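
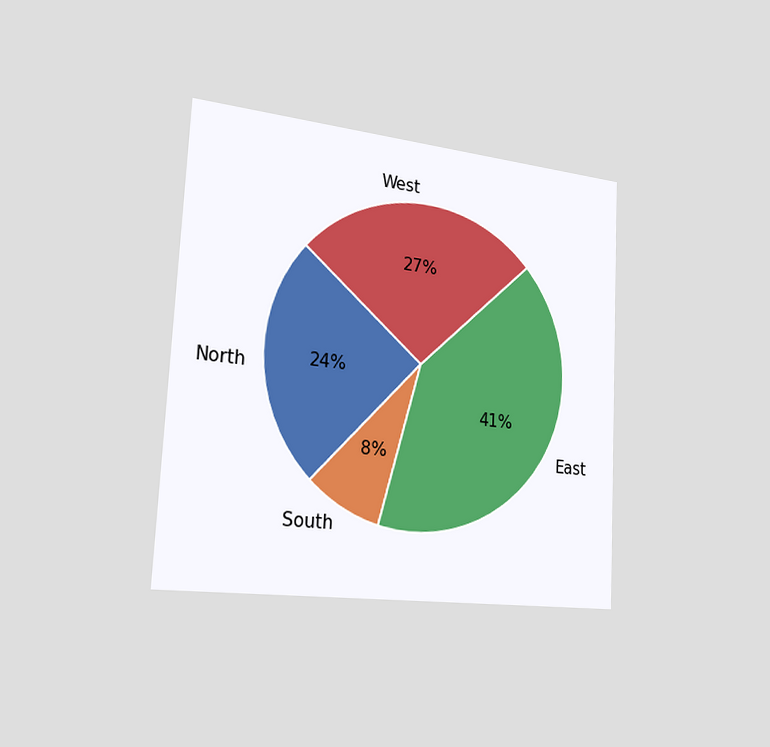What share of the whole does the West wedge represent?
27%

The chart is tilted about 3° clockwise and viewed slightly from the left. The West slice takes up 27% of the pie.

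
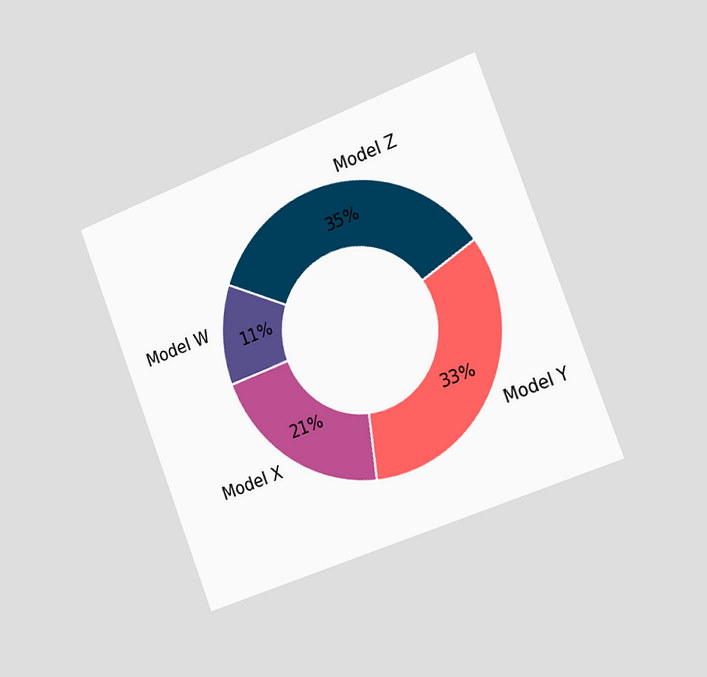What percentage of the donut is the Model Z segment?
The chart is tilted about 21° counter-clockwise and viewed slightly from the right. The Model Z segment takes up 35% of the ring.

35%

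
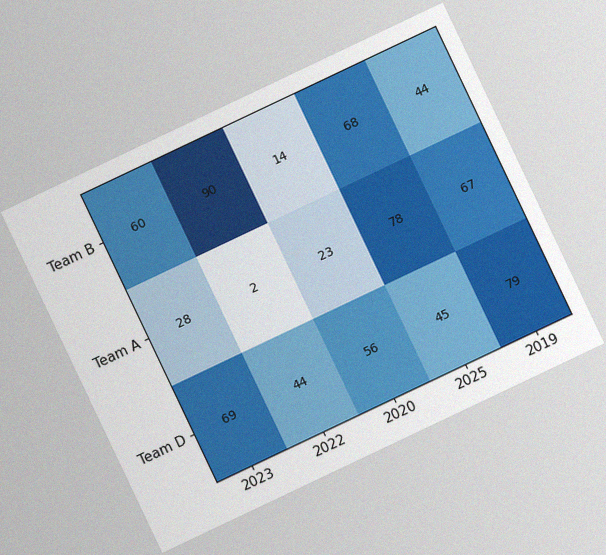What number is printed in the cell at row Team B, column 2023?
The chart is tilted about 25° counter-clockwise, with some photo noise. The (Team B, 2023) cell reads 60.

60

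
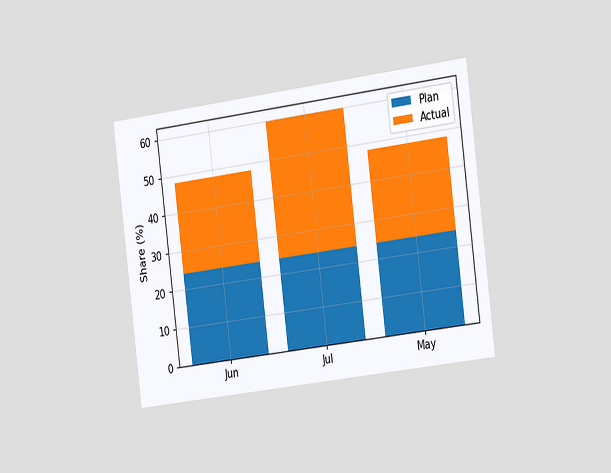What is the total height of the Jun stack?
The chart is tilted about 7° counter-clockwise and viewed slightly from the right. The Jun stack's top reaches 48% on the y-axis.

48%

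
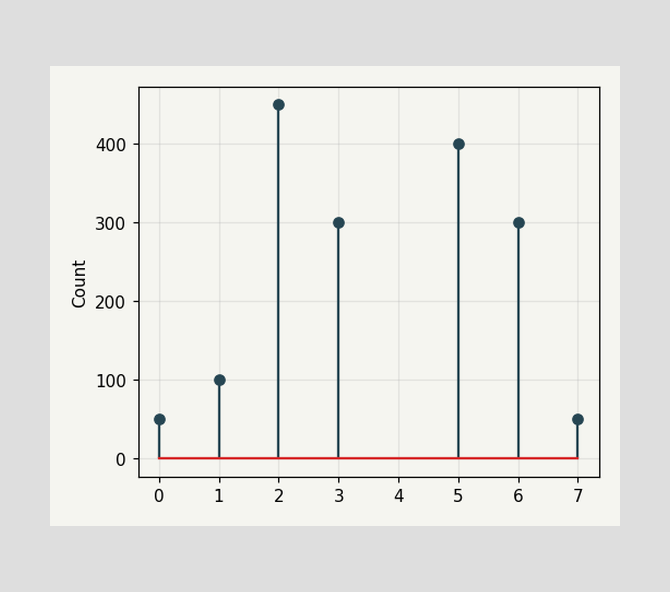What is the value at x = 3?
The stem at x=3 reaches 300.

300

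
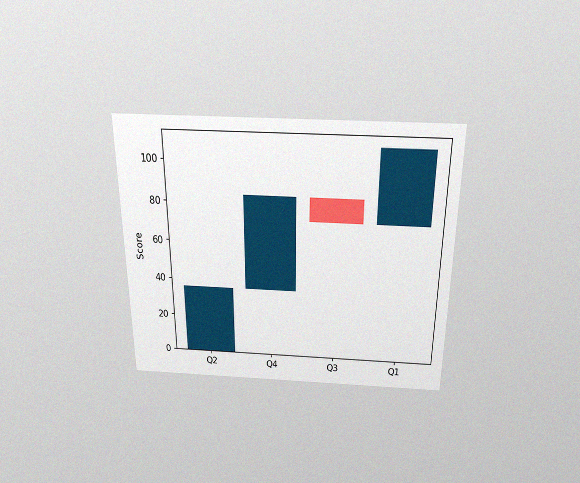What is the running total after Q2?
36

The chart is viewed slightly from above, with some photo noise. After Q2 the running total reaches 36.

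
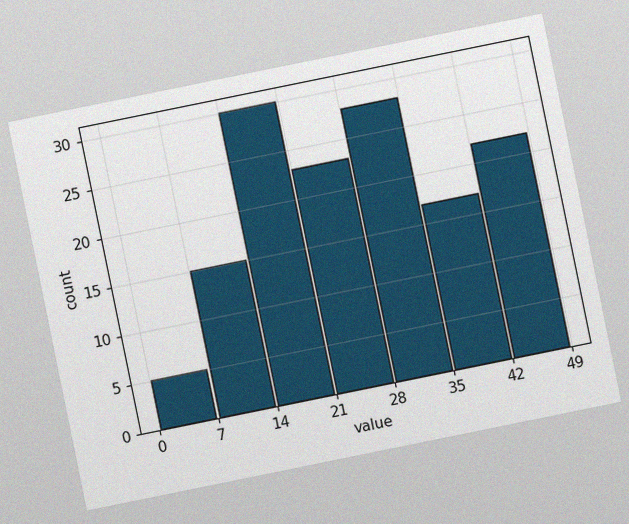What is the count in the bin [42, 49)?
22

The chart is tilted about 12° counter-clockwise, with some photo noise. The [42, 49) bin has height 22.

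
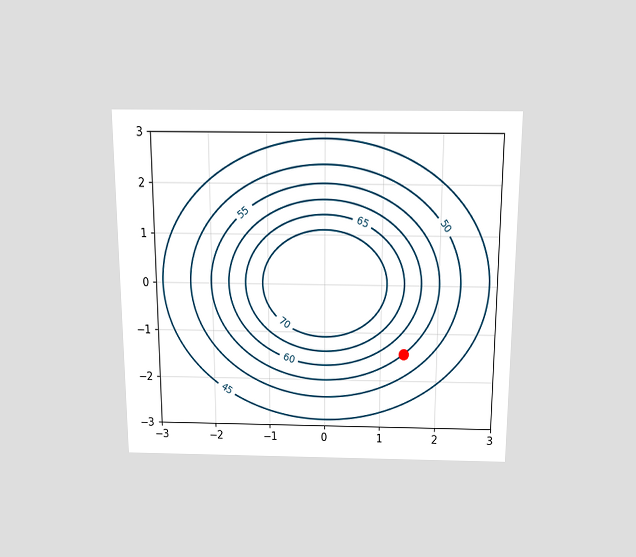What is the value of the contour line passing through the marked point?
55

The chart is viewed slightly from above. The marked point sits on the contour labelled 55.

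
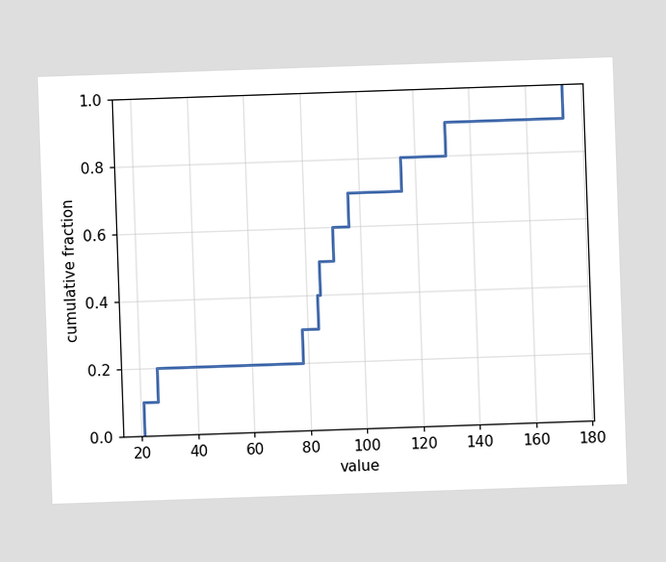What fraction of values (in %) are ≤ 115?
80%

At x=115 the ECDF step is at 80%.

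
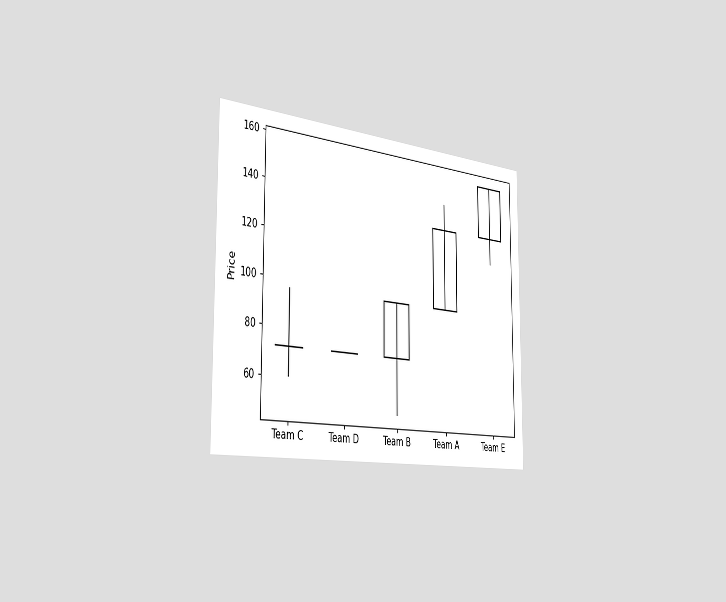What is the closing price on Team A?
The chart is viewed slightly from the left. The Team A candle closes at 132.

132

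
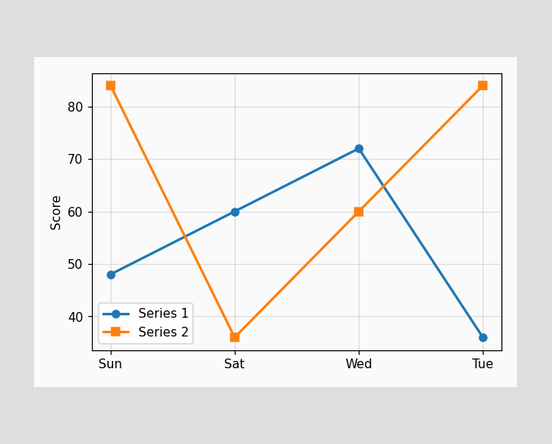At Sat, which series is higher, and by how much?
At Sat, Series 1 sits above the other line by 24.

Series 1, by 24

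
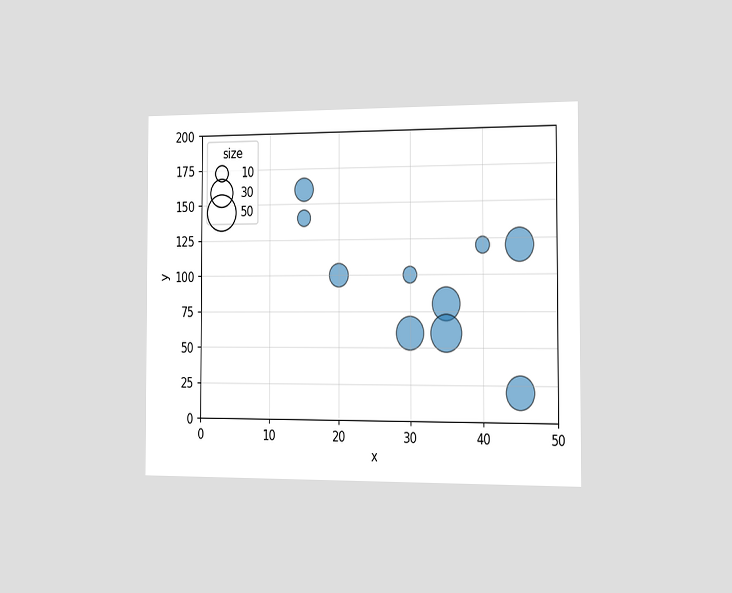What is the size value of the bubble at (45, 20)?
The chart is viewed slightly from the right. Matching the bubble at (45, 20) against the size legend gives 40.

40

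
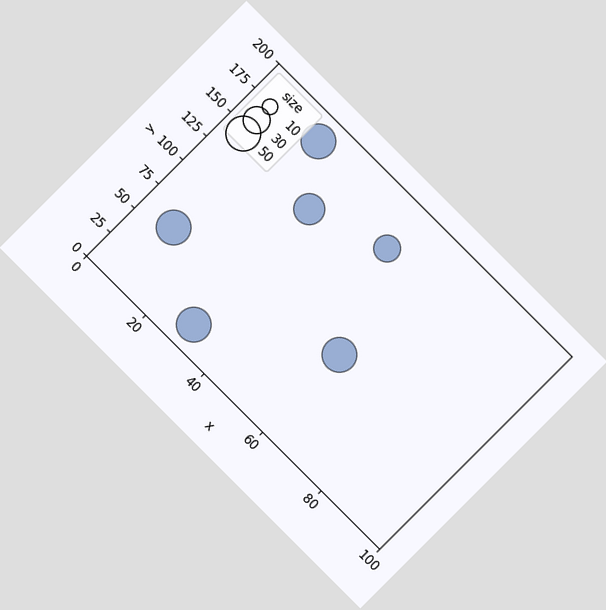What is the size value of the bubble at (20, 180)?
The chart is tilted about 45° clockwise. Matching the bubble at (20, 180) against the size legend gives 50.

50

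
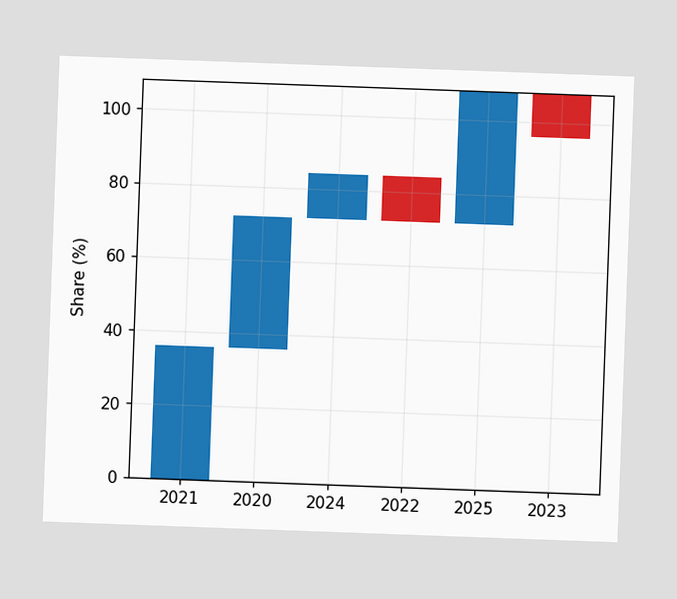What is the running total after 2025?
The chart is tilted about 2° clockwise. After 2025 the running total reaches 108%.

108%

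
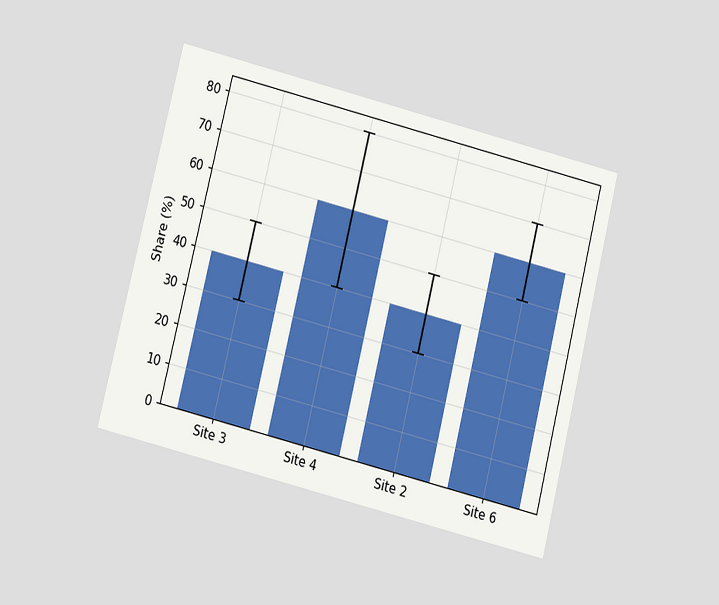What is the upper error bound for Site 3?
The chart is tilted about 14° clockwise and viewed at a slight angle. The Site 3 bar's upper whisker reaches 50%.

50%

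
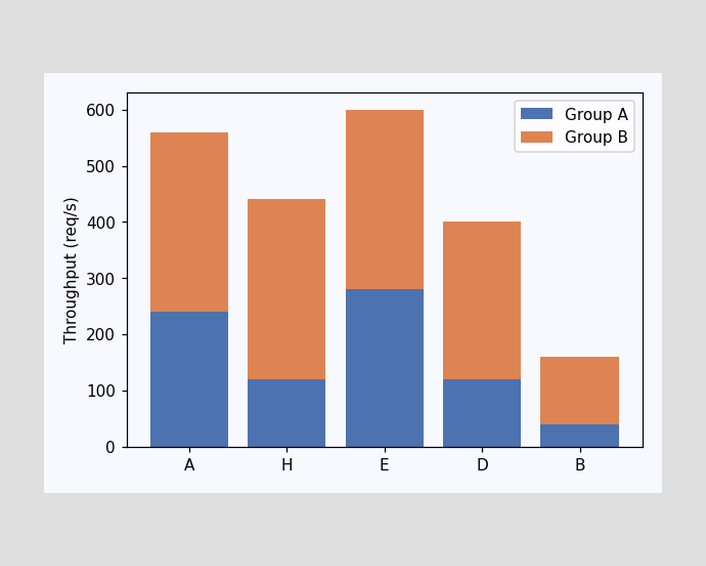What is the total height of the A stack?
The A stack's top reaches 560req/s on the y-axis.

560req/s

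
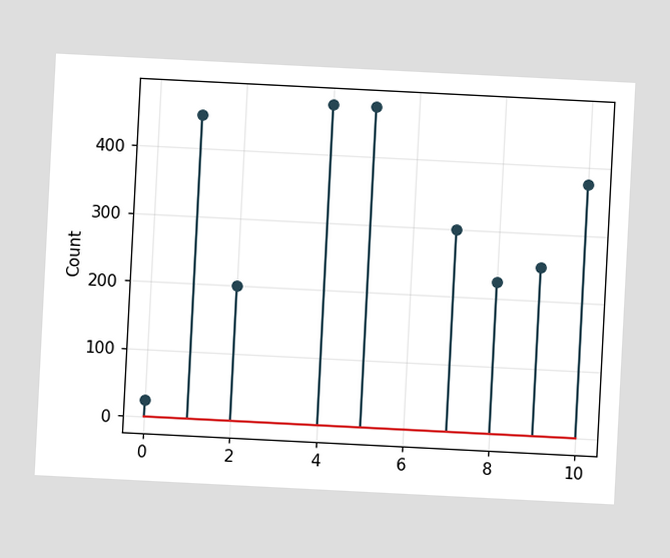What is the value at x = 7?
300

The chart is tilted about 3° clockwise. The stem at x=7 reaches 300.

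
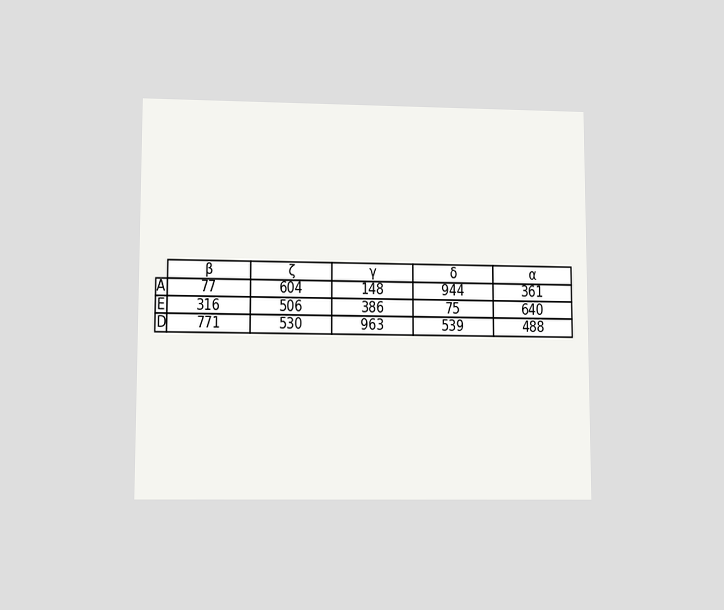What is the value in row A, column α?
The chart is viewed at a slight angle. The (A, α) cell reads 361.

361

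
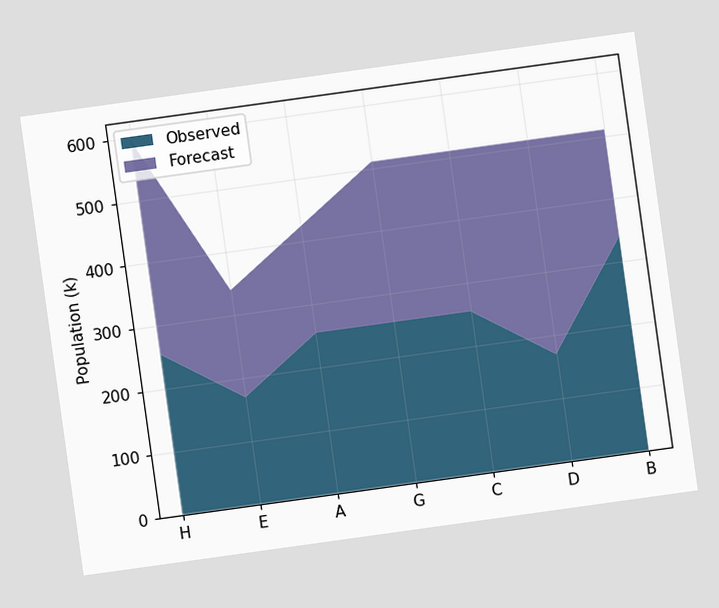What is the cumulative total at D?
The chart is tilted about 8° counter-clockwise. The stacked total at D reaches 510k.

510k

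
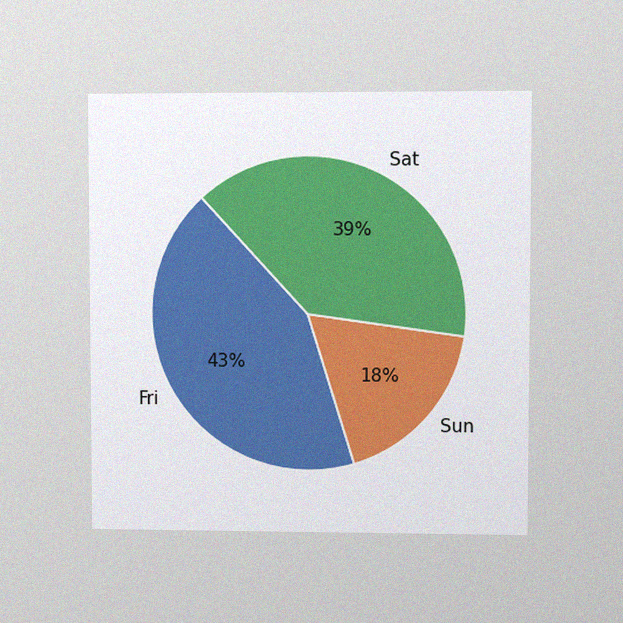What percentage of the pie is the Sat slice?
The chart is viewed at a slight angle, with some photo noise. The Sat slice takes up 39% of the pie.

39%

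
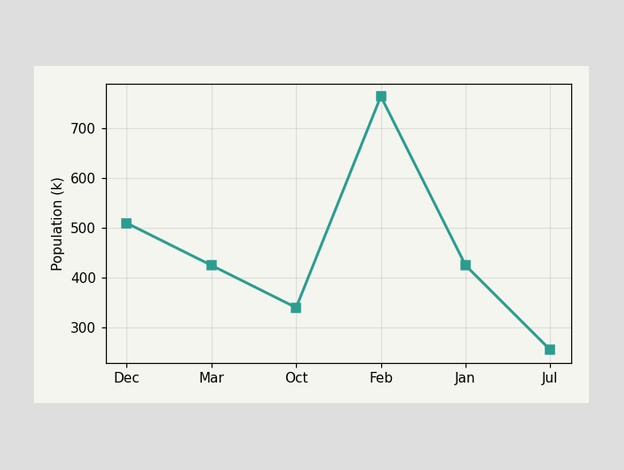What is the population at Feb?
765k

At Feb, the line is at 765k.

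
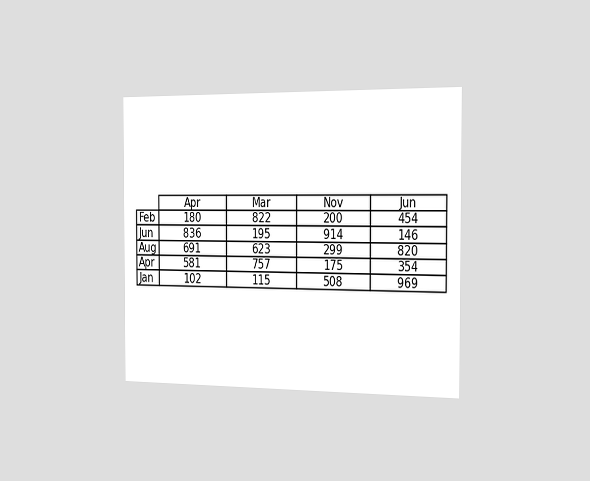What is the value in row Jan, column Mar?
The chart is viewed slightly from the right. The (Jan, Mar) cell reads 115.

115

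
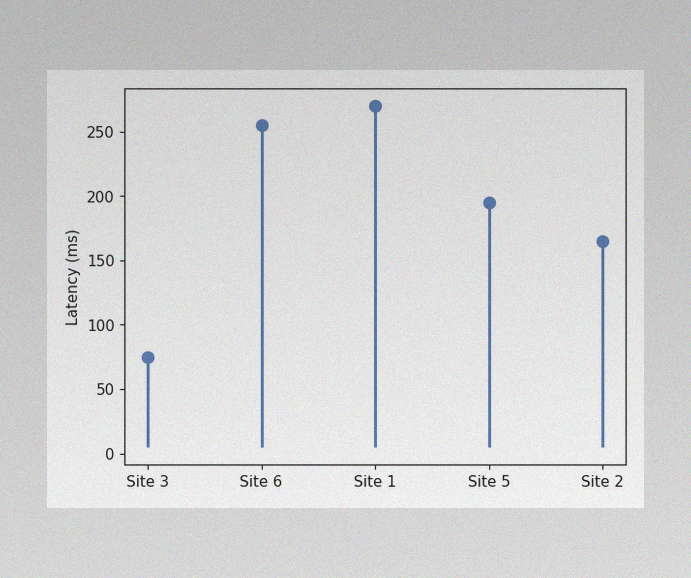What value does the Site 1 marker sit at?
270ms

The image has some photo noise and uneven lighting. The Site 1 marker sits at 270ms.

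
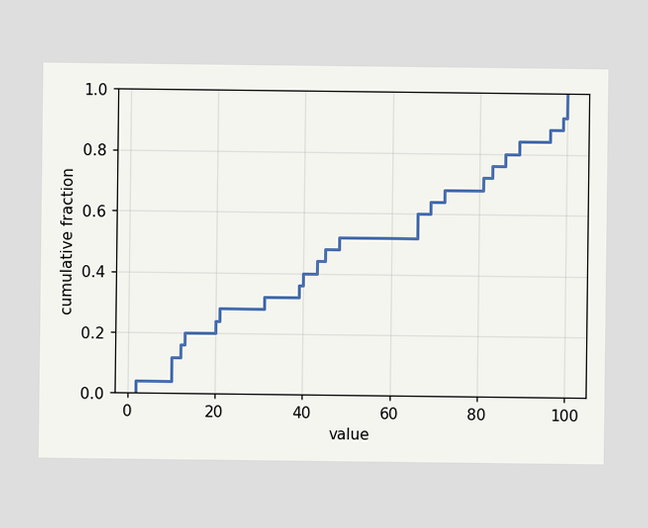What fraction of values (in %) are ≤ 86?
At x=86 the ECDF step is at 80%.

80%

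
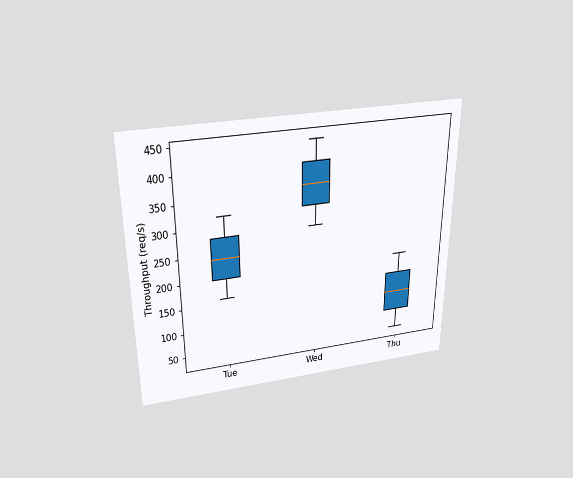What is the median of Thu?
The chart is viewed slightly from above. The median line in the Thu box sits at 120req/s.

120req/s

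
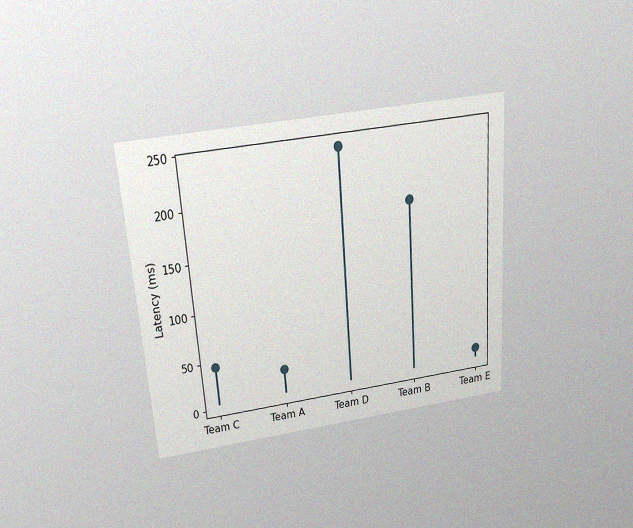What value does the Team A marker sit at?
The chart is tilted about 4° counter-clockwise and viewed slightly from above, with some photo noise. The Team A marker sits at 30ms.

30ms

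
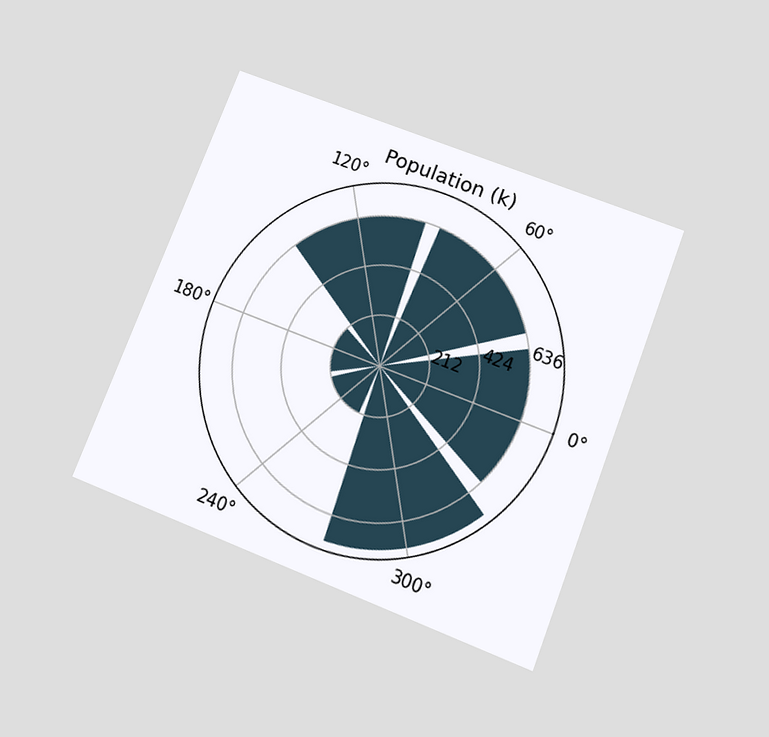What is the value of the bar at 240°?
The chart is tilted about 21° clockwise and viewed slightly from below. The bar at 240° reaches 212k on the radial axis.

212k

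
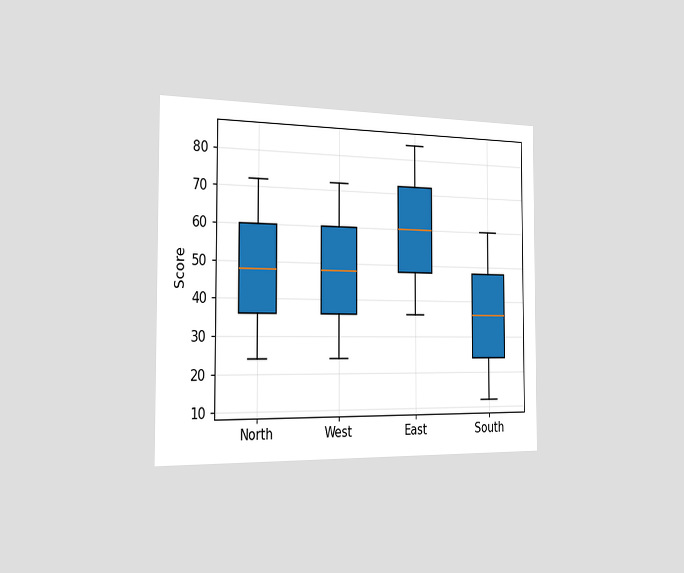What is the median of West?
The chart is viewed slightly from the left. The median line in the West box sits at 48.

48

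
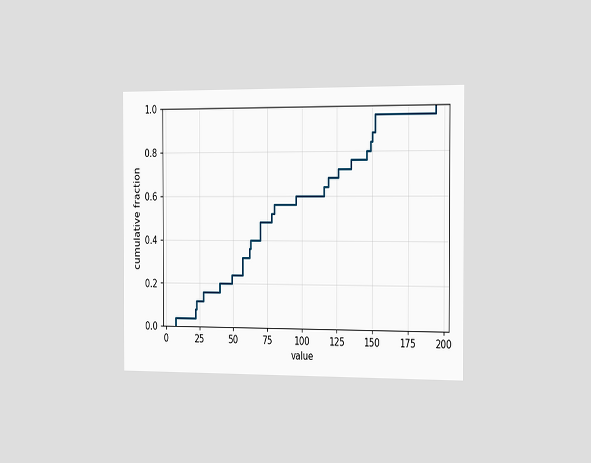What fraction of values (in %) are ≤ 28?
The chart is viewed slightly from the right. At x=28 the ECDF step is at 16%.

16%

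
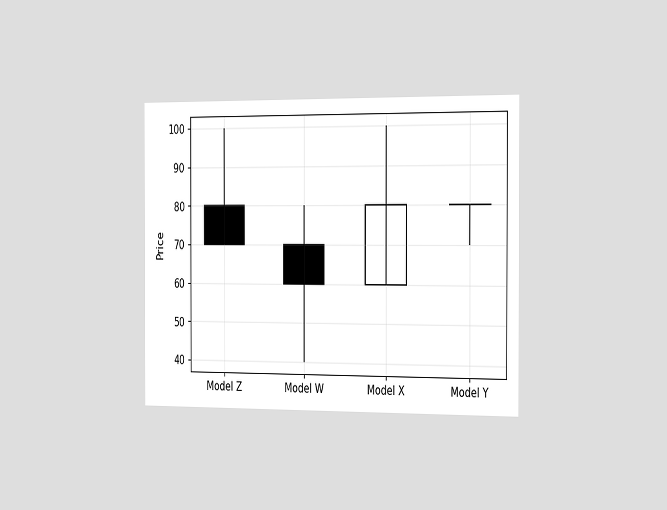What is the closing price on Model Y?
The chart is viewed slightly from the right. The Model Y candle closes at 80.

80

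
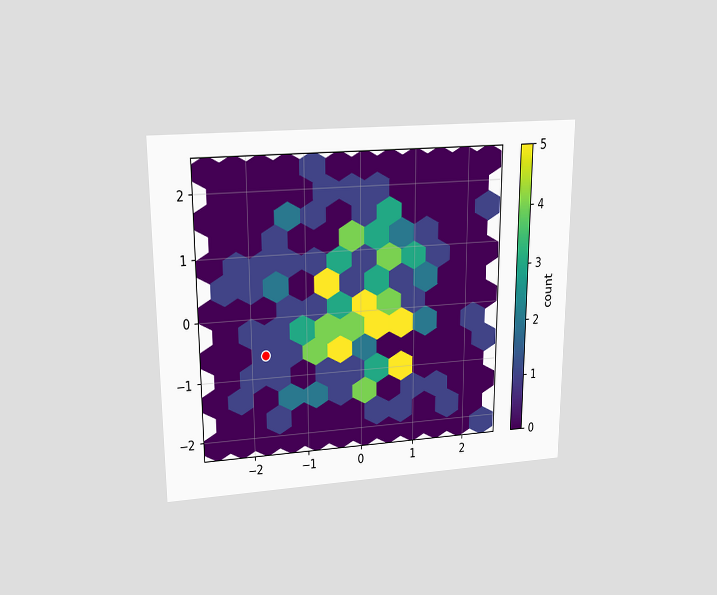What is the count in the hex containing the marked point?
The chart is viewed slightly from above. The marked hex reads 1 on the colorbar.

1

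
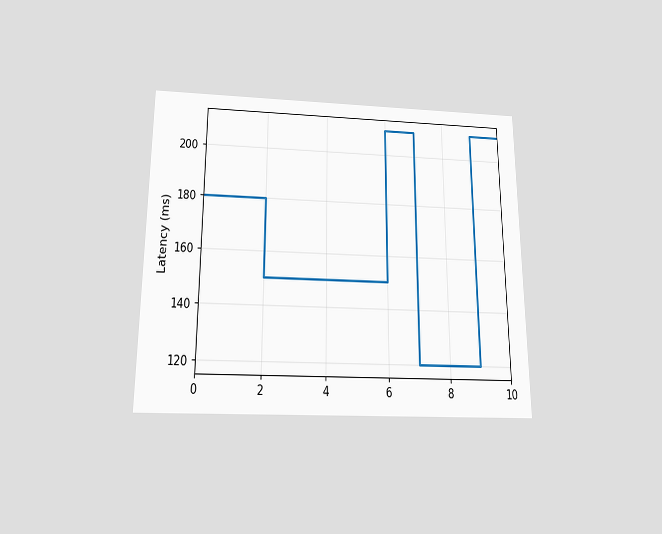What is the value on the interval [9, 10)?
210ms

The chart is viewed slightly from below. On [9, 10) the step sits at 210ms.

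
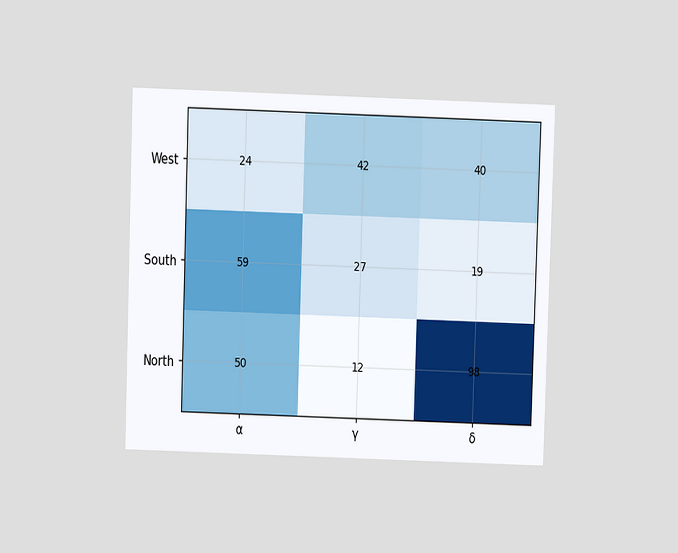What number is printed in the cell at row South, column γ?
The chart is viewed at a slight angle. The (South, γ) cell reads 27.

27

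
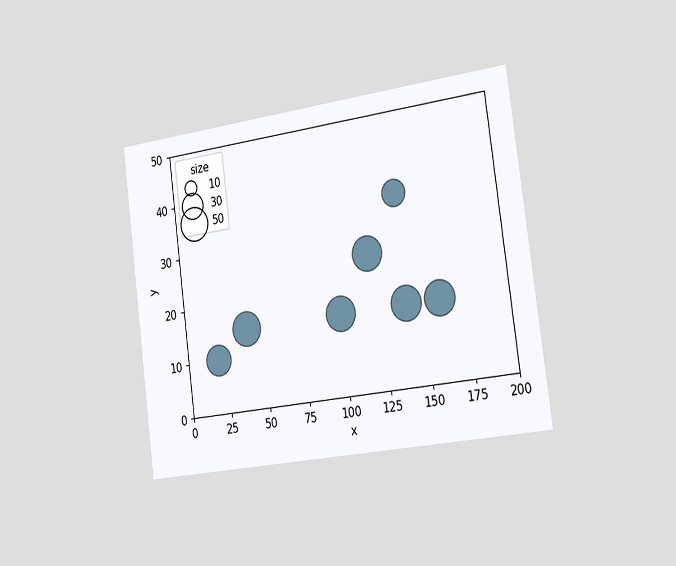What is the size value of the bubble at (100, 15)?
50

The chart is tilted about 8° counter-clockwise and viewed slightly from the right. Matching the bubble at (100, 15) against the size legend gives 50.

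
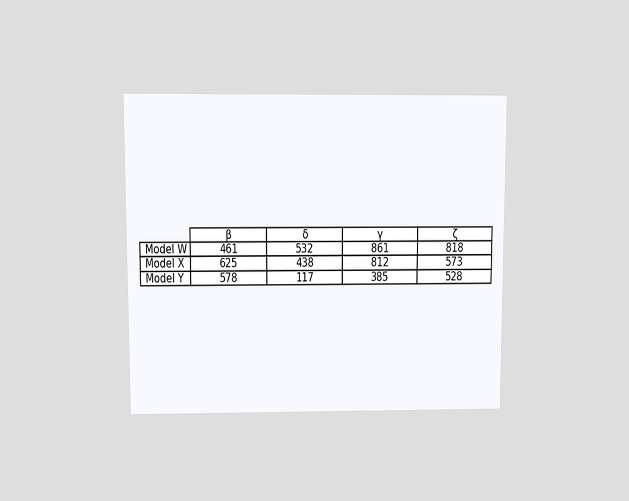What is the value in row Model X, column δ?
The chart is viewed at a slight angle. The (Model X, δ) cell reads 438.

438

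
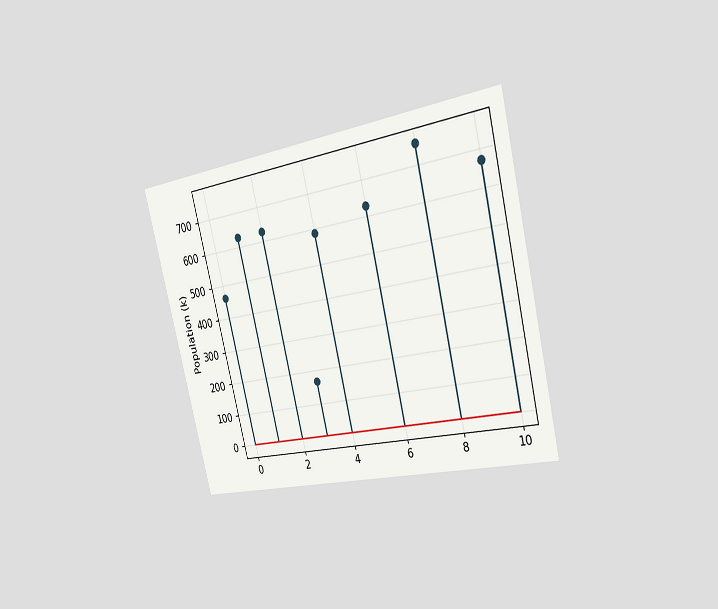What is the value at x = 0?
The chart is tilted about 14° counter-clockwise and viewed slightly from the right. The stem at x=0 reaches 462k.

462k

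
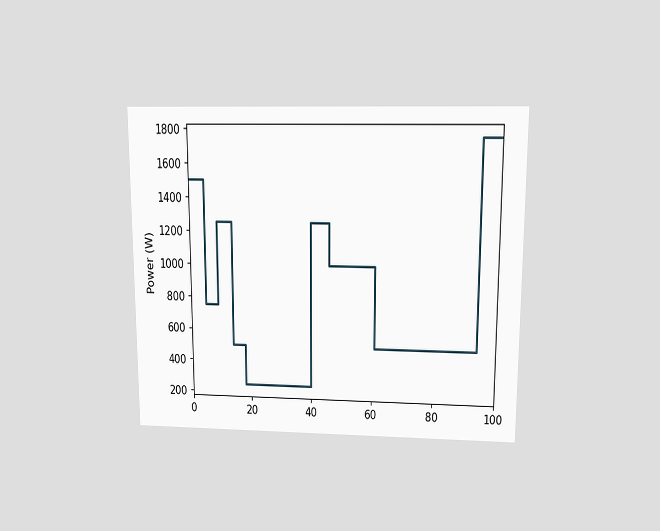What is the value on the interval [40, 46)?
The chart is viewed slightly from above. On [40, 46) the step sits at 1250W.

1250W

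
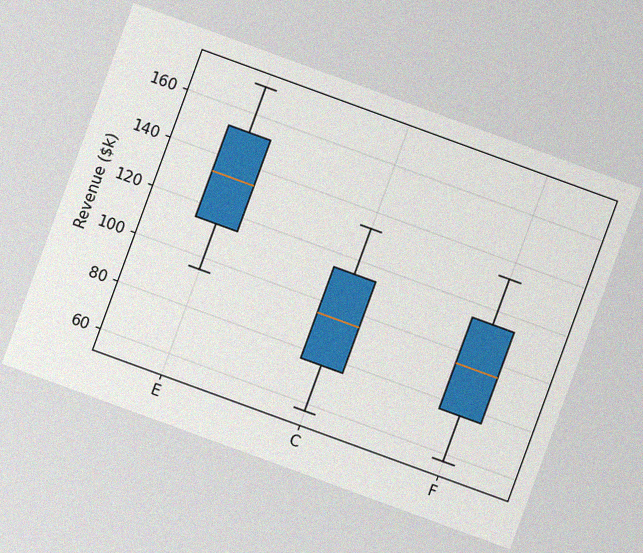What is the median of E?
The chart is tilted about 20° clockwise, with some photo noise. The median line in the E box sits at $133k.

$133k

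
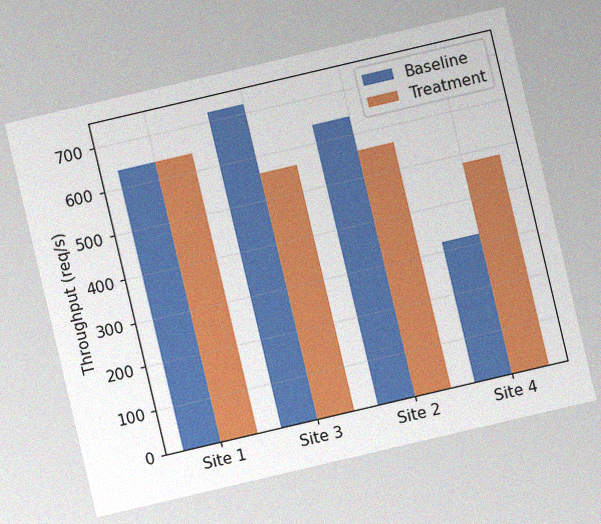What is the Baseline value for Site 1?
640req/s

The chart is tilted about 13° counter-clockwise, with some photo noise. The Baseline bar at Site 1 reaches 640req/s on the y-axis.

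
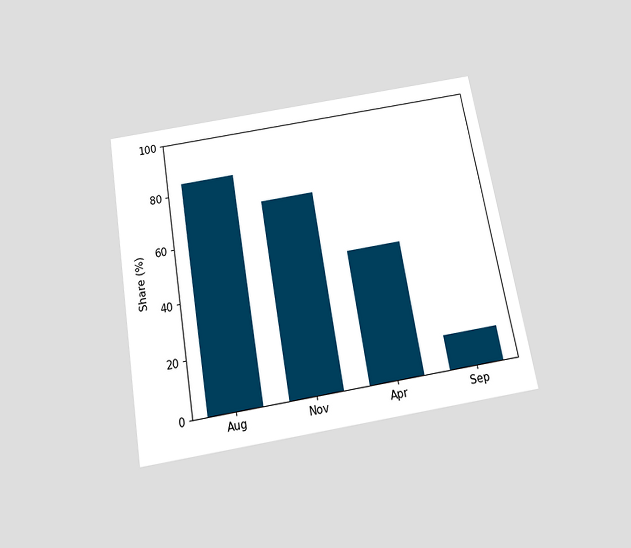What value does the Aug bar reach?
The chart is tilted about 10° counter-clockwise and viewed slightly from below. Reading along the chart's y-axis, the Aug bar reaches 84%.

84%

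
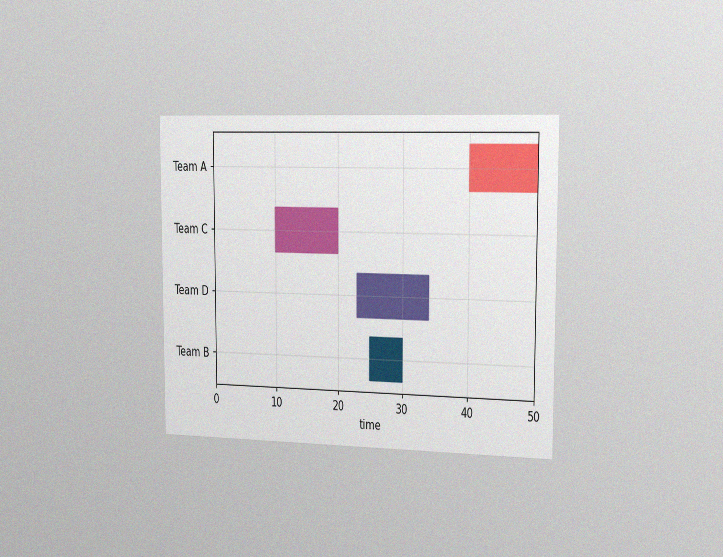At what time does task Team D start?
23

The chart is viewed slightly from the right, with some photo noise. The Team D bar begins at t=23.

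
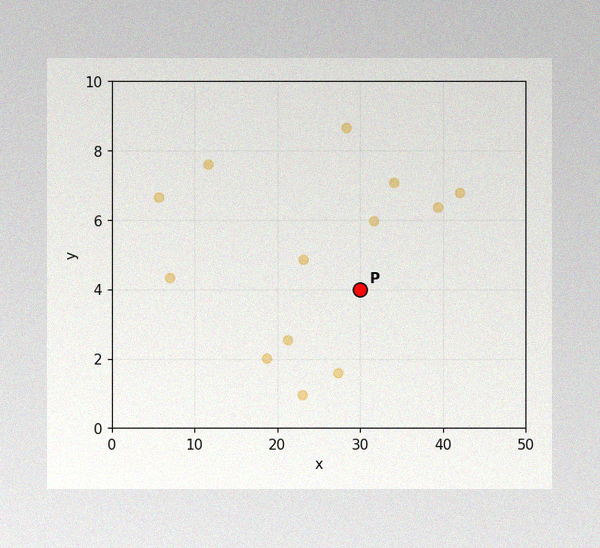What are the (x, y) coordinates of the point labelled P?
The image has some photo noise and uneven lighting. Following the gridlines from P to each axis, P sits at (30, 4).

(30, 4)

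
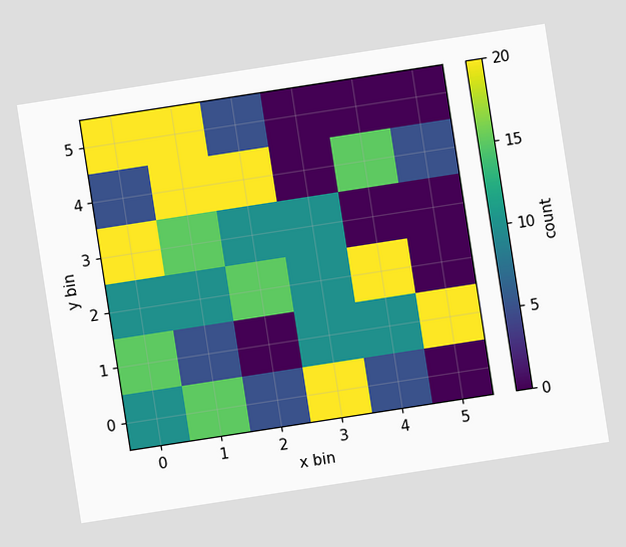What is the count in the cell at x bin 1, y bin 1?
The chart is tilted about 9° counter-clockwise. Matching the cell (1, 1) against the colorbar gives 5.

5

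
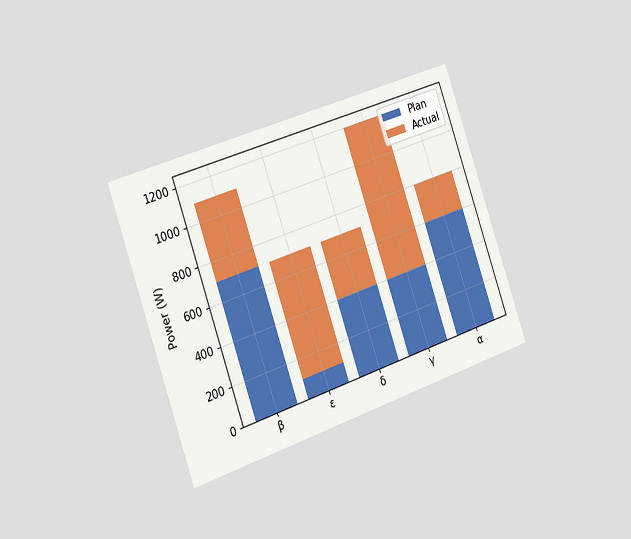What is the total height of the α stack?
The chart is tilted about 19° counter-clockwise and viewed slightly from the left. The α stack's top reaches 800W on the y-axis.

800W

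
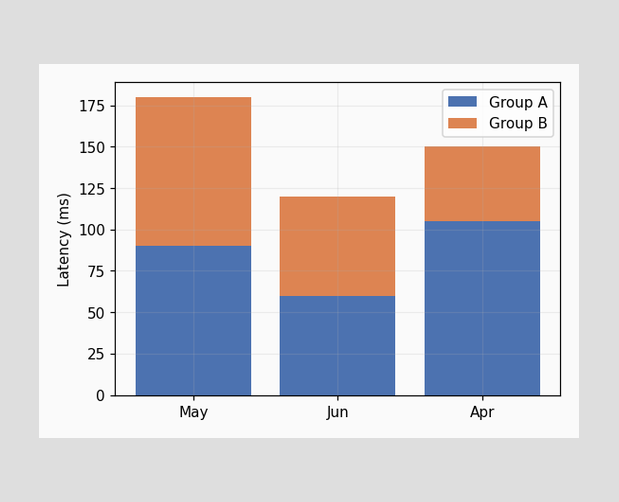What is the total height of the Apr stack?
150ms

The Apr stack's top reaches 150ms on the y-axis.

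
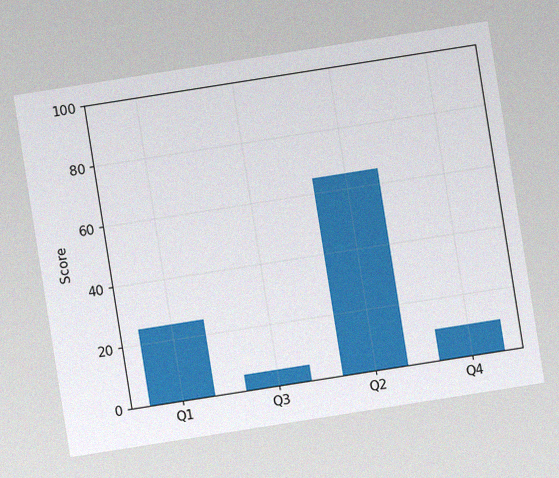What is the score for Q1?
25

The chart is tilted about 9° counter-clockwise, with some photo noise. Reading along the chart's y-axis, the Q1 bar reaches 25.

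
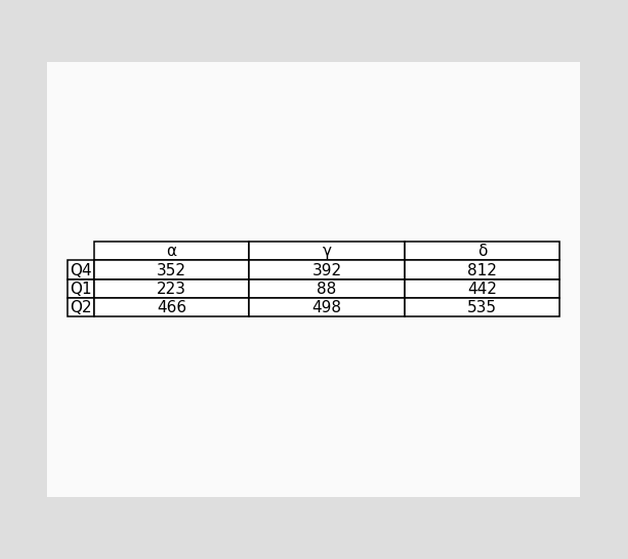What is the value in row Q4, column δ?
812

The (Q4, δ) cell reads 812.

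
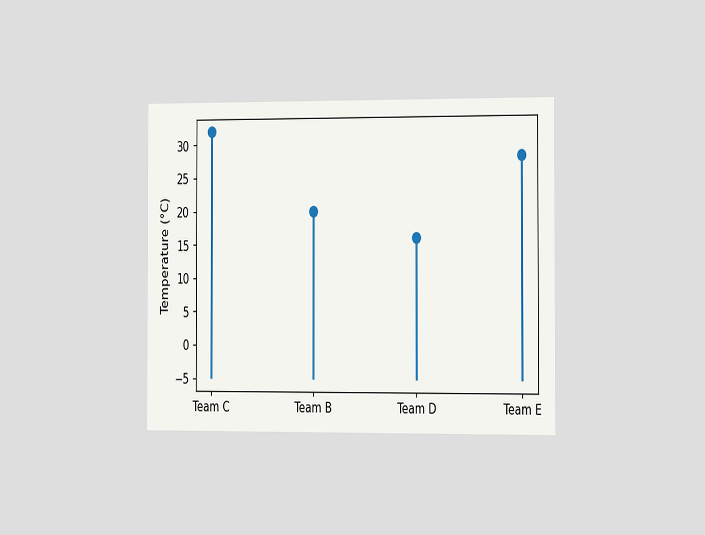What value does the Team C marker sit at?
32°C

The chart is viewed slightly from the right. The Team C marker sits at 32°C.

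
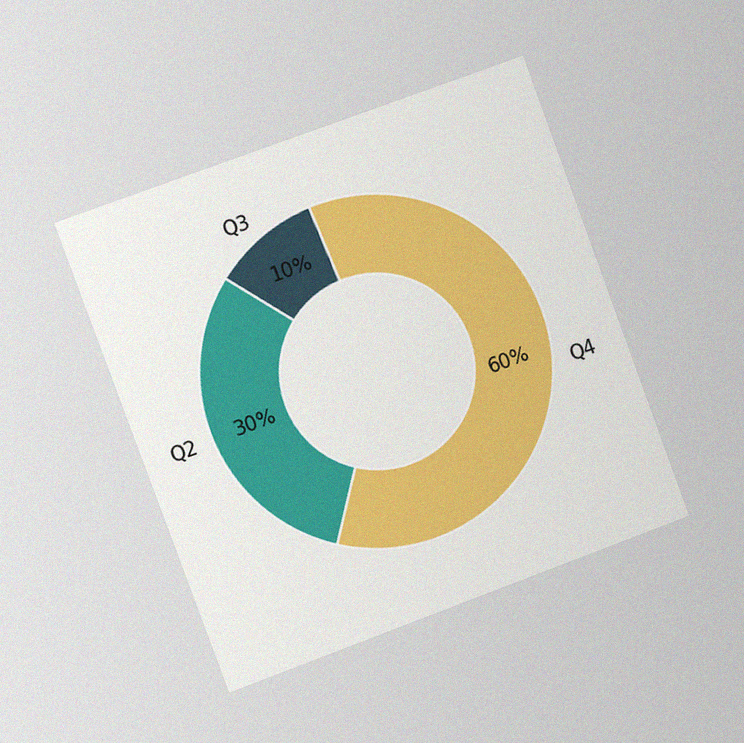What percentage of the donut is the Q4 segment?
60%

The chart is tilted about 20° counter-clockwise and viewed slightly from the left, with some photo noise. The Q4 segment takes up 60% of the ring.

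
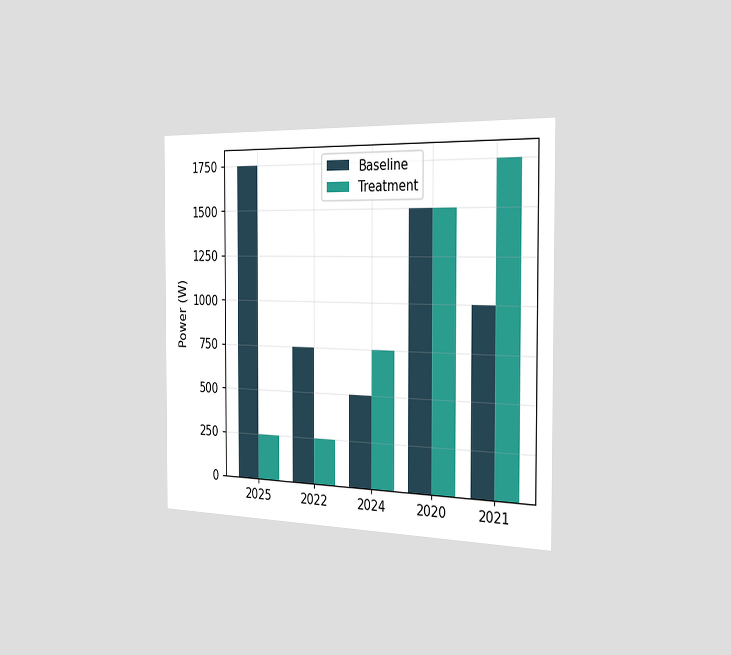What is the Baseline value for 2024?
500W

The chart is viewed slightly from the right. The Baseline bar at 2024 reaches 500W on the y-axis.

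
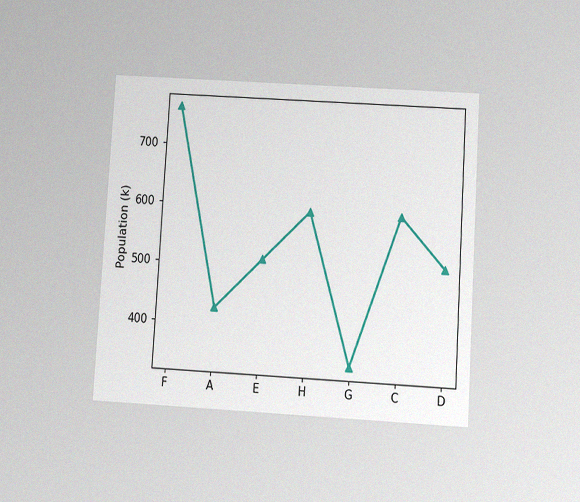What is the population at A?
425k

The chart is tilted about 3° clockwise and viewed slightly from below, with some photo noise. At A, the line is at 425k.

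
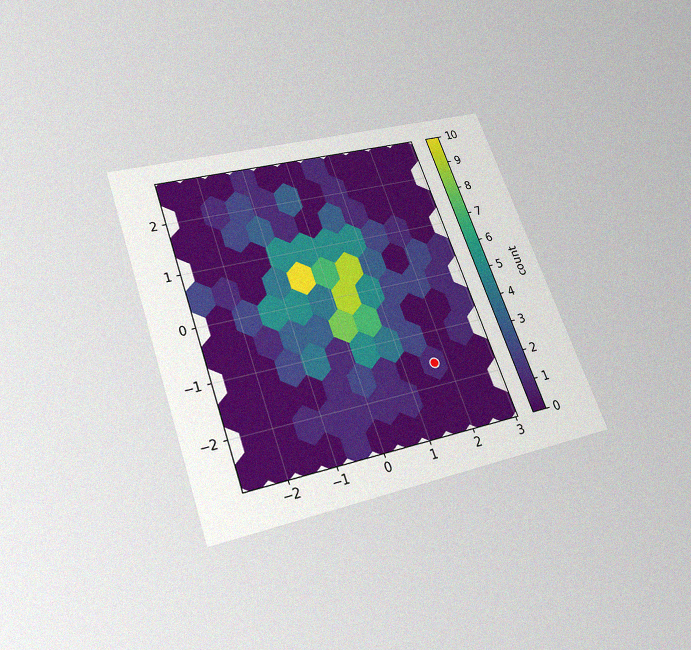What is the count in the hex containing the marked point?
1

The chart is tilted about 20° counter-clockwise and viewed slightly from below, with some photo noise. The marked hex reads 1 on the colorbar.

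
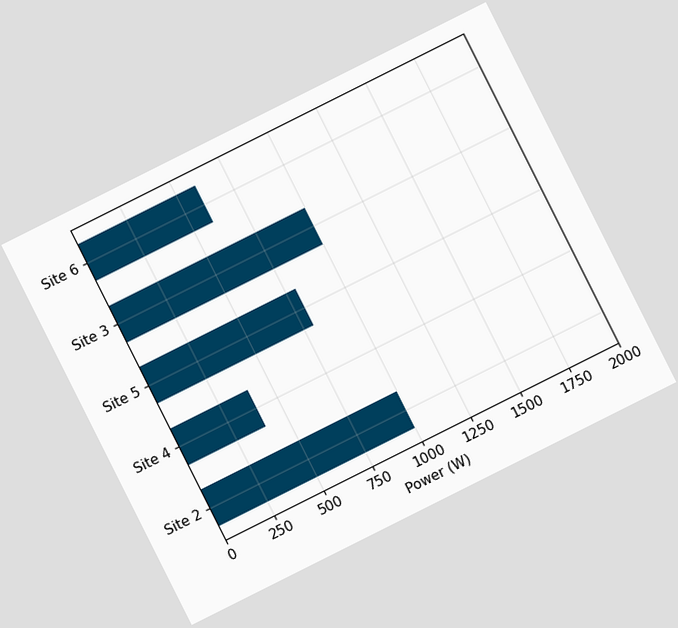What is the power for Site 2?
1000W

The chart is tilted about 27° counter-clockwise. Reading along the chart's x-axis, the Site 2 bar reaches 1000W.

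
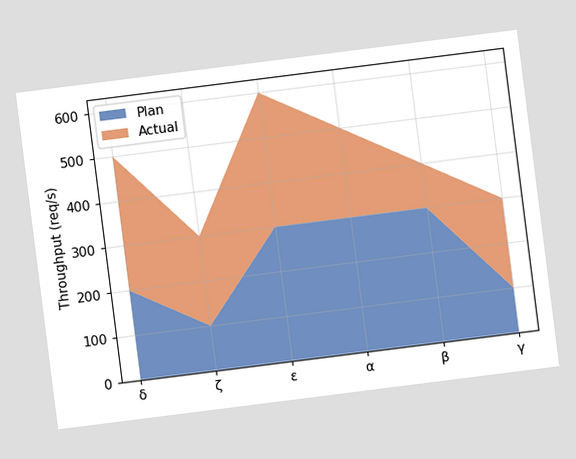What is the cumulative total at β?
400req/s

The chart is tilted about 7° counter-clockwise. The stacked total at β reaches 400req/s.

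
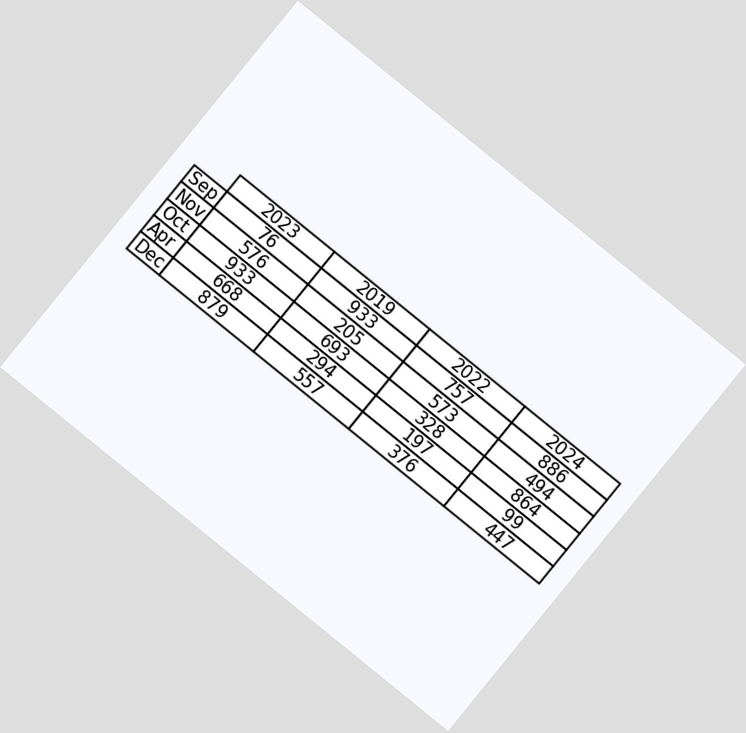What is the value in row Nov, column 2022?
573

The chart is tilted about 39° clockwise. The (Nov, 2022) cell reads 573.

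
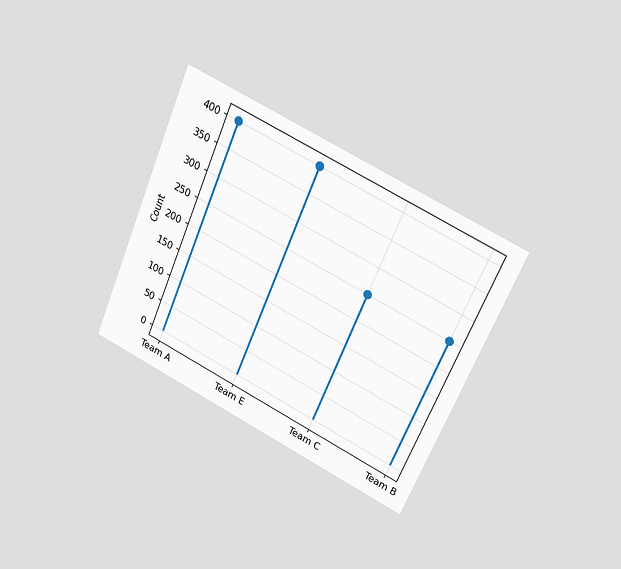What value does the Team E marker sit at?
400

The chart is tilted about 23° clockwise and viewed at a slight angle. The Team E marker sits at 400.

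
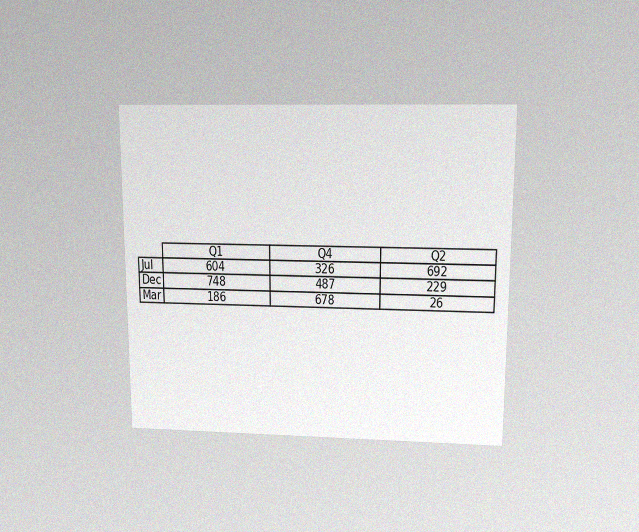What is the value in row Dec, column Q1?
The chart is viewed slightly from above, with some photo noise. The (Dec, Q1) cell reads 748.

748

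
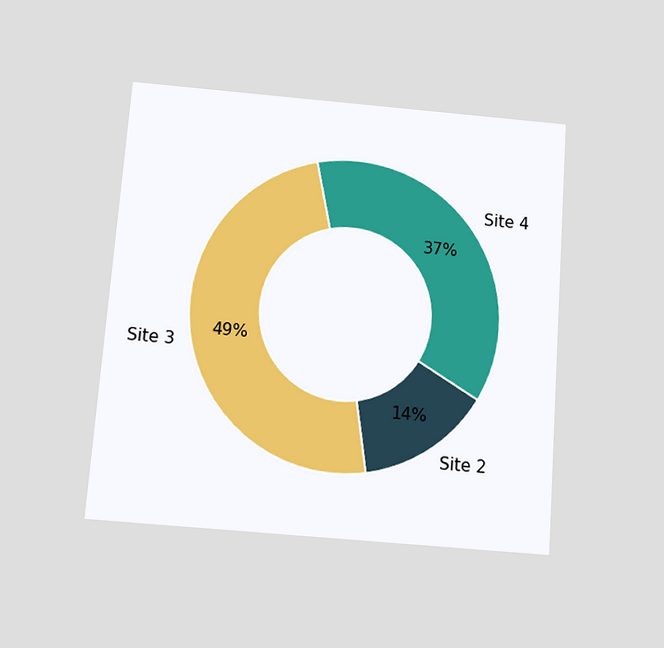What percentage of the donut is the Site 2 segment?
The chart is tilted about 4° clockwise and viewed slightly from below. The Site 2 segment takes up 14% of the ring.

14%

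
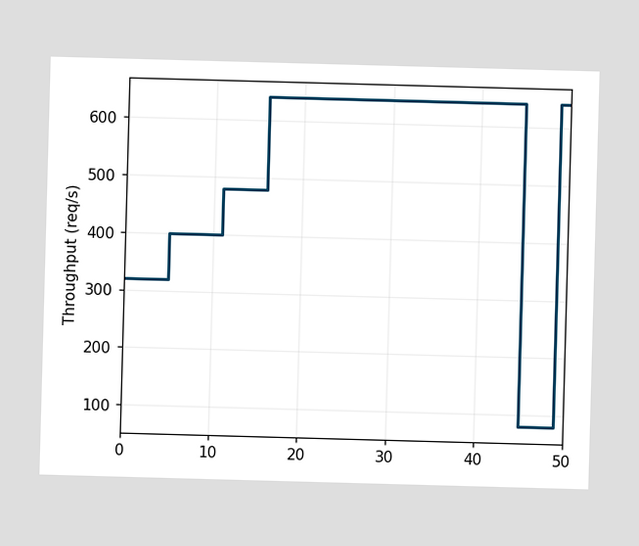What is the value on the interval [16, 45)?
On [16, 45) the step sits at 640req/s.

640req/s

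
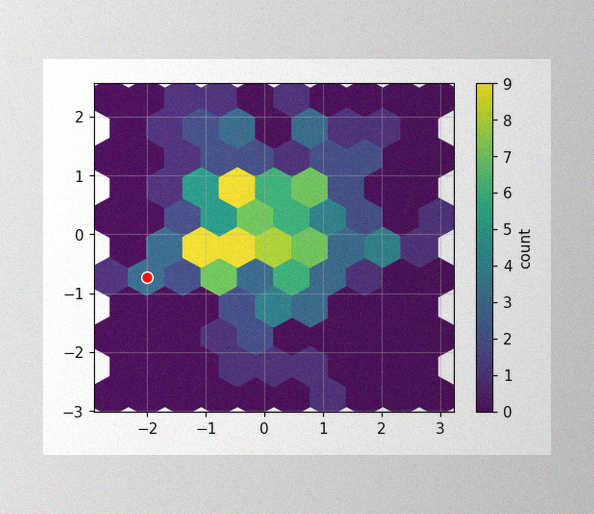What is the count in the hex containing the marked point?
The image has some photo noise and uneven lighting. The marked hex reads 3 on the colorbar.

3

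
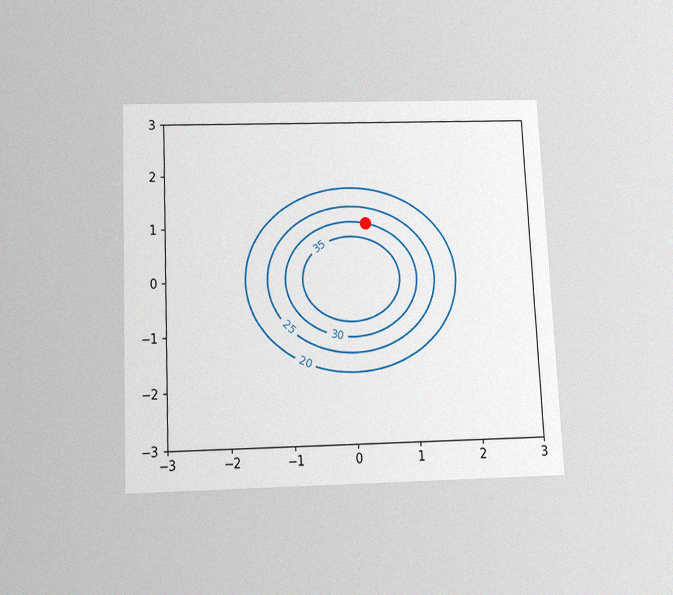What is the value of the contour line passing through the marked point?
The chart is tilted about 3° counter-clockwise and viewed slightly from below, with some photo noise. The marked point sits on the contour labelled 30.

30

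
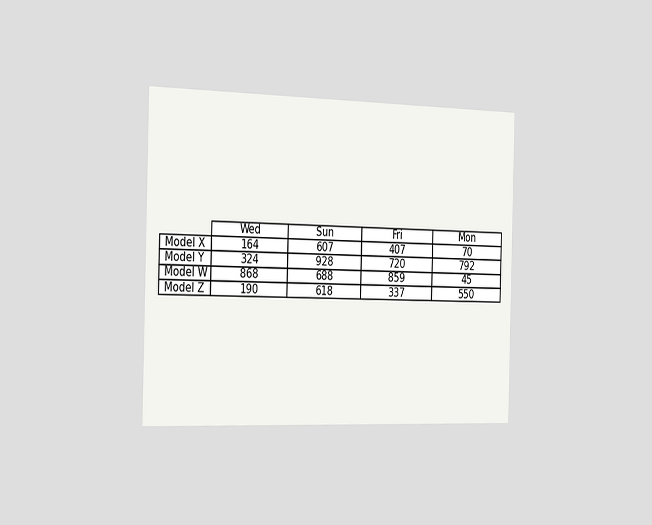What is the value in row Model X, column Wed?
164

The chart is viewed slightly from the left. The (Model X, Wed) cell reads 164.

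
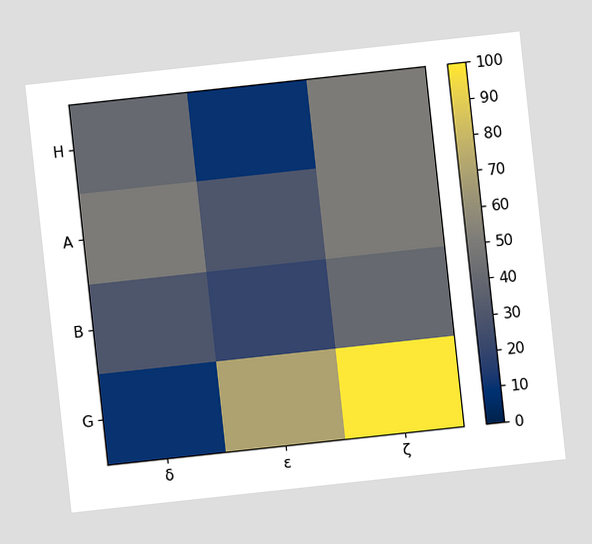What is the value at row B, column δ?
30

The chart is tilted about 6° counter-clockwise. Matching cell (B, δ) against the colorbar gives 30.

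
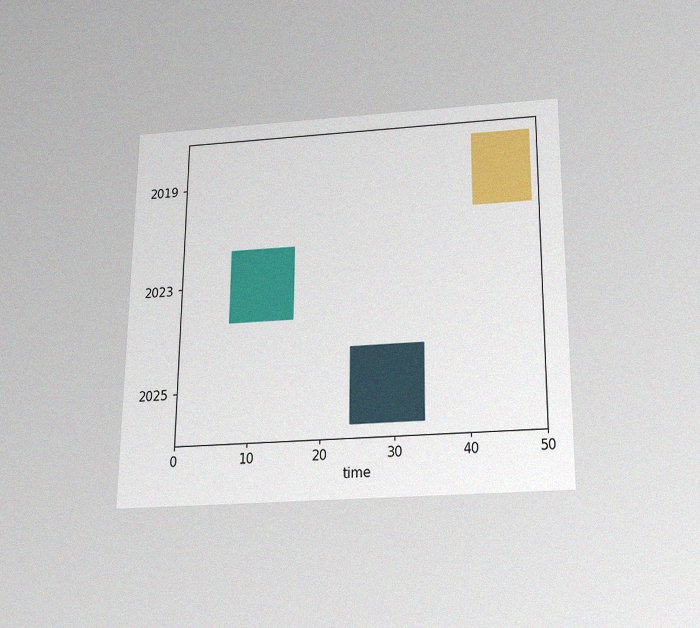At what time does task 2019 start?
The chart is viewed slightly from below, with some photo noise. The 2019 bar begins at t=41.

41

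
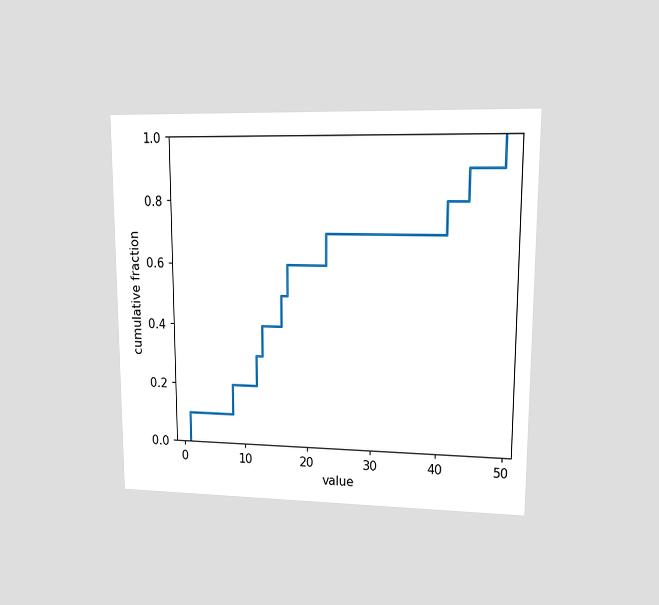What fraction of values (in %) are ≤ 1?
10%

The chart is viewed at a slight angle. At x=1 the ECDF step is at 10%.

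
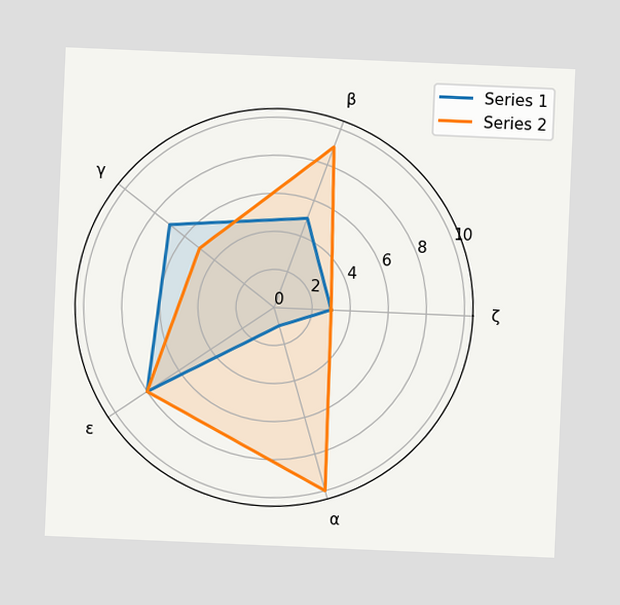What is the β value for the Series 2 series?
The chart is tilted about 2° clockwise. On the β axis, Series 2 reaches 9.

9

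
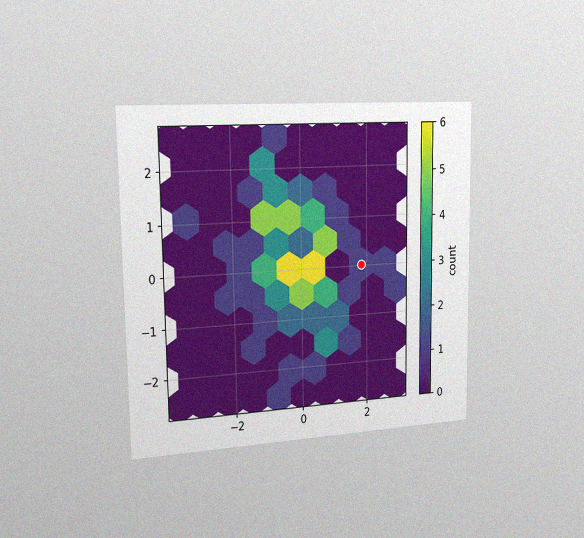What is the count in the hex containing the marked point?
The chart is viewed slightly from the left, with some photo noise. The marked hex reads 1 on the colorbar.

1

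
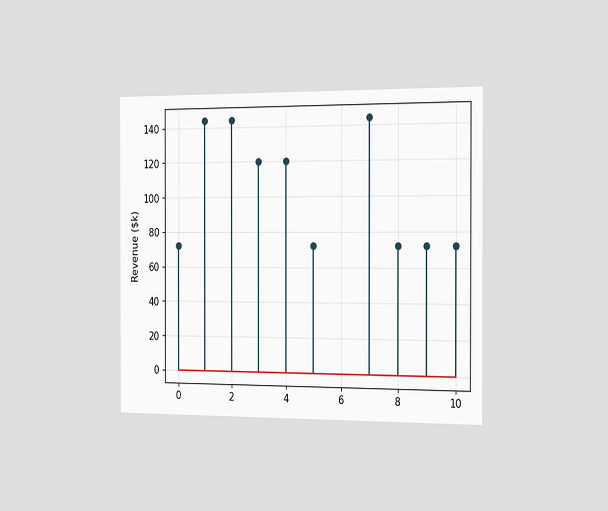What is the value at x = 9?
The chart is viewed slightly from the right. The stem at x=9 reaches $72k.

$72k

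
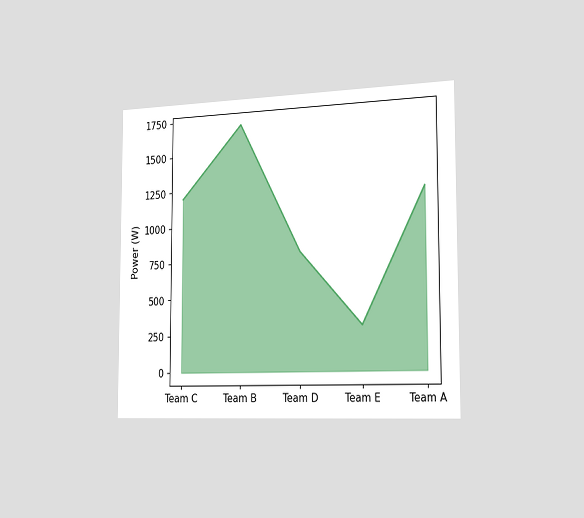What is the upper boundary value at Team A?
The chart is viewed slightly from the right. At Team A the upper boundary is at 1200W.

1200W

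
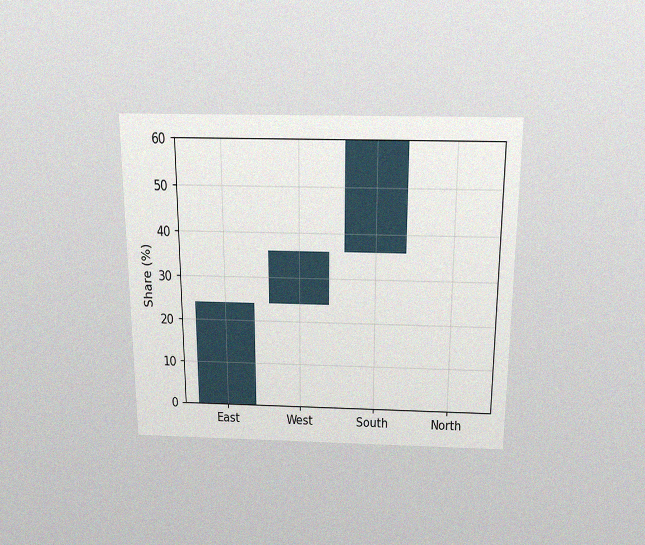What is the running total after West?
36%

The chart is viewed slightly from above, with some photo noise. After West the running total reaches 36%.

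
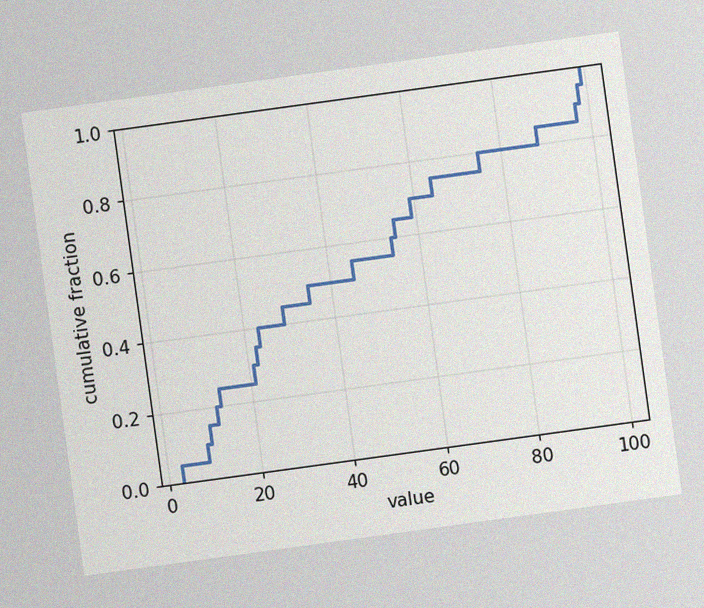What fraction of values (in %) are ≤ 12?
The chart is tilted about 8° counter-clockwise, with some photo noise. At x=12 the ECDF step is at 20%.

20%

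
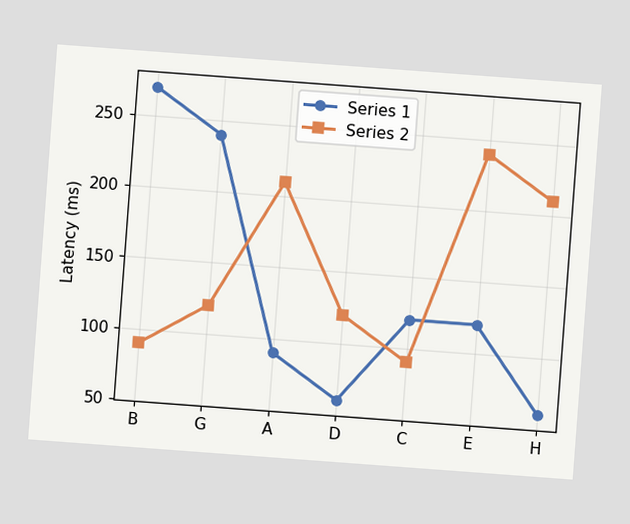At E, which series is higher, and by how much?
Series 2, by 120ms

The chart is tilted about 4° clockwise. At E, Series 2 sits above the other line by 120ms.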